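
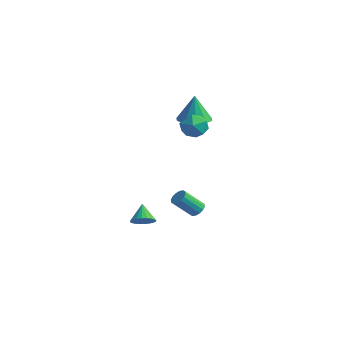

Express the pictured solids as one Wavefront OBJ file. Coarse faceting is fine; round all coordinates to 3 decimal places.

v 1.225 3.864 -4.483
v 1.748 3.571 -4.49
v 1.179 2.522 -3.265
v 0.655 2.816 -3.257
v 1.785 3.796 -4.28
v 1.216 2.748 -3.055
v 1.673 4.04 -4.124
v 1.103 2.992 -2.899
v 1.44 4.236 -4.064
v 0.87 3.188 -2.839
v 1.149 4.333 -4.116
v 0.58 3.285 -2.891
v 0.879 4.304 -4.267
v 0.31 3.256 -3.041
v 0.701 4.158 -4.475
v 0.132 3.109 -3.25
v 0.664 3.932 -4.685
v 0.095 2.884 -3.46
v 0.777 3.688 -4.841
v 0.207 2.64 -3.616
v 1.01 3.492 -4.901
v 0.44 2.444 -3.676
v 1.3 3.395 -4.849
v 0.731 2.347 -3.624
v 1.57 3.424 -4.699
v 1.001 2.376 -3.473
v 2.391 3.067 3.962
v 2.968 3.067 3.173
v 2.152 1.513 3.787
v 2.729 1.513 2.998
v 3.113 1.662 3.885
v 3.261 2.622 3.993
v 1.859 1.958 2.967
v 2.007 2.918 3.075
v 2.64 2.381 2.558
v 3.415 2.199 3.125
v 1.705 2.381 3.835
v 2.48 2.199 4.402
v 1.495 -0.75 -3.712
v 2.009 -0.178 -3.677
v 0.785 -0.17 -2.748
v 1.802 -0.068 -3.895
v 1.543 -0.077 -4.082
v 1.274 -0.202 -4.205
v 1.045 -0.421 -4.242
v 0.893 -0.698 -4.188
v 0.845 -0.983 -4.051
v 0.91 -1.229 -3.856
v 1.076 -1.391 -3.635
v 1.314 -1.443 -3.428
v 1.584 -1.374 -3.27
v 1.839 -1.198 -3.188
v 2.034 -0.945 -3.197
v 2.136 -0.657 -3.295
v 2.127 -0.386 -3.464
v 0.968 3.824 3.031
v 1.794 3.123 3.148
v 0.832 3.976 4.889
v 2.051 3.744 3.116
v 1.895 4.396 3.051
v 1.385 4.83 2.979
v 0.715 4.879 2.926
v 0.142 4.525 2.913
v -0.116 3.904 2.945
v 0.04 3.252 3.01
v 0.551 2.818 3.082
v 1.221 2.769 3.135
f 2 1 5
f 2 5 3
f 3 5 6
f 3 6 4
f 5 1 7
f 5 7 6
f 6 7 8
f 6 8 4
f 7 1 9
f 7 9 8
f 8 9 10
f 8 10 4
f 9 1 11
f 9 11 10
f 10 11 12
f 10 12 4
f 11 1 13
f 11 13 12
f 12 13 14
f 12 14 4
f 13 1 15
f 13 15 14
f 14 15 16
f 14 16 4
f 15 1 17
f 15 17 16
f 16 17 18
f 16 18 4
f 17 1 19
f 17 19 18
f 18 19 20
f 18 20 4
f 19 1 21
f 19 21 20
f 20 21 22
f 20 22 4
f 21 1 23
f 21 23 22
f 22 23 24
f 22 24 4
f 23 1 25
f 23 25 24
f 24 25 26
f 24 26 4
f 25 1 2
f 25 2 26
f 26 2 3
f 26 3 4
f 27 38 32
f 27 32 28
f 27 28 34
f 27 34 37
f 27 37 38
f 28 32 36
f 32 38 31
f 38 37 29
f 37 34 33
f 34 28 35
f 30 36 31
f 30 31 29
f 30 29 33
f 30 33 35
f 30 35 36
f 31 36 32
f 29 31 38
f 33 29 37
f 35 33 34
f 36 35 28
f 40 39 42
f 40 42 41
f 42 39 43
f 42 43 41
f 43 39 44
f 43 44 41
f 44 39 45
f 44 45 41
f 45 39 46
f 45 46 41
f 46 39 47
f 46 47 41
f 47 39 48
f 47 48 41
f 48 39 49
f 48 49 41
f 49 39 50
f 49 50 41
f 50 39 51
f 50 51 41
f 51 39 52
f 51 52 41
f 52 39 53
f 52 53 41
f 53 39 54
f 53 54 41
f 54 39 55
f 54 55 41
f 55 39 40
f 55 40 41
f 57 56 59
f 57 59 58
f 59 56 60
f 59 60 58
f 60 56 61
f 60 61 58
f 61 56 62
f 61 62 58
f 62 56 63
f 62 63 58
f 63 56 64
f 63 64 58
f 64 56 65
f 64 65 58
f 65 56 66
f 65 66 58
f 66 56 67
f 66 67 58
f 67 56 57
f 67 57 58



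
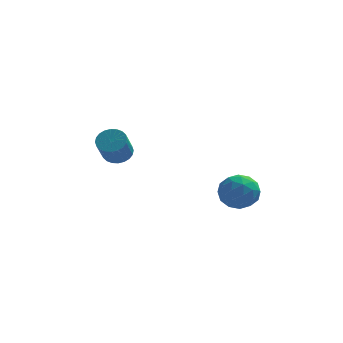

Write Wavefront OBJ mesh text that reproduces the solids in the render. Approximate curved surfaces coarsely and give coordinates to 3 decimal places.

v -2.753 3.862 1.06
v -2.109 3.374 0.795
v -2.364 2.31 2.135
v -3.007 2.798 2.4
v -1.951 3.587 0.994
v -2.206 2.523 2.334
v -1.915 3.842 1.203
v -2.17 2.778 2.543
v -2.007 4.1 1.39
v -2.261 3.036 2.731
v -2.212 4.321 1.527
v -2.466 3.258 2.868
v -2.499 4.473 1.593
v -2.754 3.41 2.933
v -2.825 4.532 1.577
v -3.08 3.469 2.918
v -3.14 4.489 1.483
v -3.395 3.425 2.824
v -3.396 4.35 1.325
v -3.651 3.286 2.665
v -3.554 4.137 1.126
v -3.809 3.073 2.466
v -3.59 3.882 0.917
v -3.845 2.818 2.257
v -3.499 3.624 0.729
v -3.753 2.56 2.07
v -3.294 3.402 0.592
v -3.548 2.339 1.933
v -3.006 3.25 0.527
v -3.261 2.187 1.867
v -2.68 3.191 0.542
v -2.935 2.128 1.883
v -2.365 3.235 0.636
v -2.62 2.171 1.977
v 3.051 -1.024 1.643
v 4.115 -1.33 1.894
v 3.125 -2.03 0.106
v 4.189 -2.336 0.357
v 3.324 -2.719 0.987
v 3.279 -2.097 1.936
v 3.961 -1.263 0.064
v 3.916 -0.641 1.013
v 4.678 -1.478 0.918
v 4.284 -2.378 1.488
v 2.956 -0.982 0.512
v 2.562 -1.882 1.082
v 3.577 -1.089 1.903
v 3.663 -2.271 0.097
v 3.155 -2.496 0.467
v 3.781 -2.676 0.614
v 3.085 -1.54 1.928
v 3.711 -1.72 2.075
v 3.246 -2.536 1.542
v 3.529 -1.64 -0.075
v 4.155 -1.82 0.072
v 3.459 -0.684 1.386
v 4.085 -0.864 1.533
v 3.994 -0.824 0.458
v 4.533 -1.356 1.477
v 4.576 -1.946 0.574
v 4.442 -1.316 0.402
v 4.415 -0.951 0.96
v 4.302 -1.884 1.812
v 4.345 -2.475 0.909
v 3.837 -2.701 1.279
v 3.81 -2.335 1.837
v 4.632 -1.971 1.239
v 2.895 -0.885 1.091
v 2.938 -1.476 0.188
v 3.43 -1.025 0.163
v 3.403 -0.659 0.721
v 2.664 -1.414 1.426
v 2.707 -2.004 0.523
v 2.825 -2.409 1.04
v 2.798 -2.044 1.598
v 2.608 -1.389 0.761
f 2 1 5
f 2 5 3
f 3 5 6
f 3 6 4
f 5 1 7
f 5 7 6
f 6 7 8
f 6 8 4
f 7 1 9
f 7 9 8
f 8 9 10
f 8 10 4
f 9 1 11
f 9 11 10
f 10 11 12
f 10 12 4
f 11 1 13
f 11 13 12
f 12 13 14
f 12 14 4
f 13 1 15
f 13 15 14
f 14 15 16
f 14 16 4
f 15 1 17
f 15 17 16
f 16 17 18
f 16 18 4
f 17 1 19
f 17 19 18
f 18 19 20
f 18 20 4
f 19 1 21
f 19 21 20
f 20 21 22
f 20 22 4
f 21 1 23
f 21 23 22
f 22 23 24
f 22 24 4
f 23 1 25
f 23 25 24
f 24 25 26
f 24 26 4
f 25 1 27
f 25 27 26
f 26 27 28
f 26 28 4
f 27 1 29
f 27 29 28
f 28 29 30
f 28 30 4
f 29 1 31
f 29 31 30
f 30 31 32
f 30 32 4
f 31 1 33
f 31 33 32
f 32 33 34
f 32 34 4
f 33 1 2
f 33 2 34
f 34 2 3
f 34 3 4
f 35 72 51
f 72 46 75
f 51 75 40
f 72 75 51
f 35 51 47
f 51 40 52
f 47 52 36
f 51 52 47
f 35 47 56
f 47 36 57
f 56 57 42
f 47 57 56
f 35 56 68
f 56 42 71
f 68 71 45
f 56 71 68
f 35 68 72
f 68 45 76
f 72 76 46
f 68 76 72
f 36 52 63
f 52 40 66
f 63 66 44
f 52 66 63
f 40 75 53
f 75 46 74
f 53 74 39
f 75 74 53
f 46 76 73
f 76 45 69
f 73 69 37
f 76 69 73
f 45 71 70
f 71 42 58
f 70 58 41
f 71 58 70
f 42 57 62
f 57 36 59
f 62 59 43
f 57 59 62
f 38 64 50
f 64 44 65
f 50 65 39
f 64 65 50
f 38 50 48
f 50 39 49
f 48 49 37
f 50 49 48
f 38 48 55
f 48 37 54
f 55 54 41
f 48 54 55
f 38 55 60
f 55 41 61
f 60 61 43
f 55 61 60
f 38 60 64
f 60 43 67
f 64 67 44
f 60 67 64
f 39 65 53
f 65 44 66
f 53 66 40
f 65 66 53
f 37 49 73
f 49 39 74
f 73 74 46
f 49 74 73
f 41 54 70
f 54 37 69
f 70 69 45
f 54 69 70
f 43 61 62
f 61 41 58
f 62 58 42
f 61 58 62
f 44 67 63
f 67 43 59
f 63 59 36
f 67 59 63



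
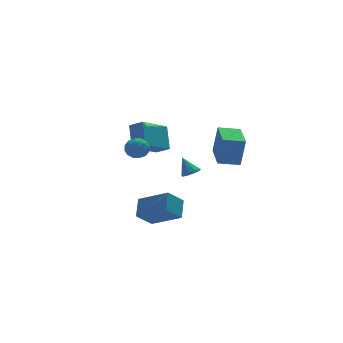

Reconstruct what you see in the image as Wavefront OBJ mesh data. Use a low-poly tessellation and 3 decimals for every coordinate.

v -0.688 -3.788 1.18
v -0.349 -4.064 1.514
v -0.932 -3.072 2.02
v -0.169 -3.821 1.36
v -0.187 -3.565 1.136
v -0.396 -3.395 0.93
v -0.717 -3.374 0.819
v -1.026 -3.512 0.846
v -1.206 -3.755 1.001
v -1.189 -4.011 1.224
v -0.979 -4.181 1.431
v -0.659 -4.202 1.542
v -1.629 3.024 0.292
v -1.414 4.083 1.564
v 0.064 3.784 -0.627
v 0.279 4.843 0.646
v -1.079 2.357 0.754
v -0.864 3.416 2.027
v 0.614 3.117 -0.164
v 0.829 4.176 1.108
v -2.18 1.838 0.908
v -1.626 1.741 1.384
v -2.254 0.659 0.756
v -1.7 0.562 1.232
v -2.353 0.803 1.471
v -2.308 1.531 1.565
v -1.572 0.869 0.575
v -1.527 1.597 0.669
v -1.251 1.143 1.177
v -1.733 1.102 1.732
v -2.147 1.298 0.408
v -2.629 1.257 0.963
v -1.896 1.893 1.159
v -1.984 0.507 0.981
v -2.368 0.648 1.121
v -2.042 0.592 1.401
v -2.297 1.769 1.266
v -1.972 1.713 1.545
v -2.399 1.161 1.597
v -1.908 0.687 0.595
v -1.583 0.631 0.874
v -1.838 1.808 0.739
v -1.512 1.752 1.019
v -1.481 1.239 0.543
v -1.35 1.485 1.318
v -1.394 0.792 1.228
v -1.319 0.972 0.842
v -1.292 1.4 0.897
v -1.634 1.46 1.643
v -1.678 0.767 1.554
v -2.062 0.909 1.695
v -2.035 1.337 1.75
v -1.413 1.109 1.522
v -2.202 1.633 0.586
v -2.246 0.94 0.497
v -1.845 1.063 0.39
v -1.818 1.491 0.445
v -2.486 1.608 0.912
v -2.53 0.915 0.822
v -2.588 1 1.243
v -2.561 1.428 1.298
v -2.467 1.291 0.618
v 0.782 -3.705 1.608
v 1.022 -3.805 3.309
v 1.267 -1.766 1.654
v 1.507 -1.866 3.354
v 1.953 -3.994 1.426
v 2.193 -4.094 3.126
v 2.438 -2.055 1.471
v 2.678 -2.155 3.172
v -1.756 -0.62 -3.891
v -2.737 -0.908 -3.009
v -1.312 0.306 -3.094
v -2.293 0.018 -2.212
v -0.547 -1.978 -2.988
v -1.528 -2.266 -2.106
v -0.103 -1.052 -2.191
v -1.084 -1.34 -1.309
f 2 1 4
f 2 4 3
f 4 1 5
f 4 5 3
f 5 1 6
f 5 6 3
f 6 1 7
f 6 7 3
f 7 1 8
f 7 8 3
f 8 1 9
f 8 9 3
f 9 1 10
f 9 10 3
f 10 1 11
f 10 11 3
f 11 1 12
f 11 12 3
f 12 1 2
f 12 2 3
f 14 16 13
f 17 14 13
f 13 16 15
f 15 17 13
f 14 20 16
f 18 14 17
f 18 20 14
f 16 20 15
f 19 17 15
f 15 20 19
f 19 18 17
f 20 18 19
f 21 58 37
f 58 32 61
f 37 61 26
f 58 61 37
f 21 37 33
f 37 26 38
f 33 38 22
f 37 38 33
f 21 33 42
f 33 22 43
f 42 43 28
f 33 43 42
f 21 42 54
f 42 28 57
f 54 57 31
f 42 57 54
f 21 54 58
f 54 31 62
f 58 62 32
f 54 62 58
f 22 38 49
f 38 26 52
f 49 52 30
f 38 52 49
f 26 61 39
f 61 32 60
f 39 60 25
f 61 60 39
f 32 62 59
f 62 31 55
f 59 55 23
f 62 55 59
f 31 57 56
f 57 28 44
f 56 44 27
f 57 44 56
f 28 43 48
f 43 22 45
f 48 45 29
f 43 45 48
f 24 50 36
f 50 30 51
f 36 51 25
f 50 51 36
f 24 36 34
f 36 25 35
f 34 35 23
f 36 35 34
f 24 34 41
f 34 23 40
f 41 40 27
f 34 40 41
f 24 41 46
f 41 27 47
f 46 47 29
f 41 47 46
f 24 46 50
f 46 29 53
f 50 53 30
f 46 53 50
f 25 51 39
f 51 30 52
f 39 52 26
f 51 52 39
f 23 35 59
f 35 25 60
f 59 60 32
f 35 60 59
f 27 40 56
f 40 23 55
f 56 55 31
f 40 55 56
f 29 47 48
f 47 27 44
f 48 44 28
f 47 44 48
f 30 53 49
f 53 29 45
f 49 45 22
f 53 45 49
f 64 66 63
f 67 64 63
f 63 66 65
f 65 67 63
f 64 70 66
f 68 64 67
f 68 70 64
f 66 70 65
f 69 67 65
f 65 70 69
f 69 68 67
f 70 68 69
f 72 74 71
f 75 72 71
f 71 74 73
f 73 75 71
f 72 78 74
f 76 72 75
f 76 78 72
f 74 78 73
f 77 75 73
f 73 78 77
f 77 76 75
f 78 76 77



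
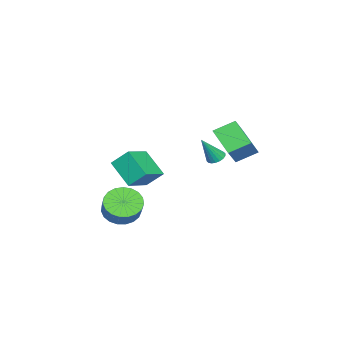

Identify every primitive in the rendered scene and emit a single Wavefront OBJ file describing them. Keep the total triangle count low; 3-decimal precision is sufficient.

v 2.797 -1.683 -2.668
v 3.367 -2.577 -2.697
v 4.273 -2.03 -1.72
v 3.703 -1.137 -1.692
v 3.56 -2.335 -3.011
v 4.466 -1.788 -2.034
v 3.621 -1.98 -3.266
v 4.527 -1.434 -2.289
v 3.539 -1.575 -3.417
v 4.445 -1.028 -2.441
v 3.329 -1.188 -3.439
v 4.235 -0.641 -2.463
v 3.027 -0.886 -3.328
v 3.933 -0.34 -2.351
v 2.686 -0.723 -3.103
v 3.592 -0.176 -2.126
v 2.363 -0.725 -2.802
v 3.269 -0.179 -1.825
v 2.116 -0.894 -2.479
v 3.022 -0.347 -1.502
v 1.986 -1.198 -2.188
v 2.892 -0.652 -1.211
v 1.997 -1.587 -1.98
v 2.903 -1.04 -1.003
v 2.146 -1.992 -1.891
v 3.052 -1.446 -0.915
v 2.407 -2.344 -1.937
v 3.313 -1.797 -0.96
v 2.736 -2.582 -2.109
v 3.642 -2.035 -1.132
v 3.076 -2.664 -2.378
v 3.981 -2.117 -1.401
v -2.006 1.923 1.233
v -0.852 1.943 2.298
v -2.629 2.965 1.89
v -1.475 2.984 2.954
v -1.025 3.196 0.146
v 0.129 3.215 1.21
v -1.648 4.237 0.802
v -0.494 4.257 1.867
v -2.021 -3.426 -1.213
v -2.143 -2.451 -0.273
v -1.405 -2.118 -2.491
v -1.527 -1.142 -1.551
v -0.313 -3.718 -0.689
v -0.435 -2.742 0.251
v 0.303 -2.409 -1.967
v 0.181 -1.434 -1.027
v -3.798 0.985 -0.789
v -3.295 0.928 -1.071
v -3.022 0.415 0.709
v -3.285 1.17 -0.984
v -3.376 1.376 -0.858
v -3.551 1.505 -0.719
v -3.775 1.53 -0.593
v -4.004 1.448 -0.506
v -4.191 1.273 -0.475
v -4.301 1.042 -0.506
v -4.312 0.799 -0.593
v -4.22 0.593 -0.719
v -4.045 0.465 -0.858
v -3.821 0.439 -0.984
v -3.593 0.522 -1.071
v -3.405 0.696 -1.102
f 2 1 5
f 2 5 3
f 3 5 6
f 3 6 4
f 5 1 7
f 5 7 6
f 6 7 8
f 6 8 4
f 7 1 9
f 7 9 8
f 8 9 10
f 8 10 4
f 9 1 11
f 9 11 10
f 10 11 12
f 10 12 4
f 11 1 13
f 11 13 12
f 12 13 14
f 12 14 4
f 13 1 15
f 13 15 14
f 14 15 16
f 14 16 4
f 15 1 17
f 15 17 16
f 16 17 18
f 16 18 4
f 17 1 19
f 17 19 18
f 18 19 20
f 18 20 4
f 19 1 21
f 19 21 20
f 20 21 22
f 20 22 4
f 21 1 23
f 21 23 22
f 22 23 24
f 22 24 4
f 23 1 25
f 23 25 24
f 24 25 26
f 24 26 4
f 25 1 27
f 25 27 26
f 26 27 28
f 26 28 4
f 27 1 29
f 27 29 28
f 28 29 30
f 28 30 4
f 29 1 31
f 29 31 30
f 30 31 32
f 30 32 4
f 31 1 2
f 31 2 32
f 32 2 3
f 32 3 4
f 34 36 33
f 37 34 33
f 33 36 35
f 35 37 33
f 34 40 36
f 38 34 37
f 38 40 34
f 36 40 35
f 39 37 35
f 35 40 39
f 39 38 37
f 40 38 39
f 42 44 41
f 45 42 41
f 41 44 43
f 43 45 41
f 42 48 44
f 46 42 45
f 46 48 42
f 44 48 43
f 47 45 43
f 43 48 47
f 47 46 45
f 48 46 47
f 50 49 52
f 50 52 51
f 52 49 53
f 52 53 51
f 53 49 54
f 53 54 51
f 54 49 55
f 54 55 51
f 55 49 56
f 55 56 51
f 56 49 57
f 56 57 51
f 57 49 58
f 57 58 51
f 58 49 59
f 58 59 51
f 59 49 60
f 59 60 51
f 60 49 61
f 60 61 51
f 61 49 62
f 61 62 51
f 62 49 63
f 62 63 51
f 63 49 64
f 63 64 51
f 64 49 50
f 64 50 51



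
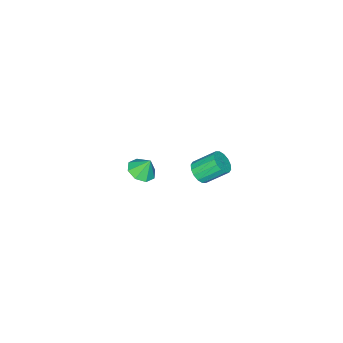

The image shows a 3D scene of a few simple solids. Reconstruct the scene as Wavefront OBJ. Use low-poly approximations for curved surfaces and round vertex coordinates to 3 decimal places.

v -3.042 0.759 -3.702
v -2.398 0.854 -3.351
v -3.094 1.855 -2.346
v -3.738 1.761 -2.698
v -2.403 1.124 -3.623
v -3.099 2.125 -2.618
v -2.579 1.296 -3.916
v -3.275 2.297 -2.912
v -2.88 1.324 -4.152
v -3.575 2.325 -3.148
v -3.224 1.201 -4.268
v -3.919 2.202 -3.263
v -3.519 0.96 -4.232
v -4.214 1.961 -3.227
v -3.686 0.665 -4.054
v -4.382 1.666 -3.049
v -3.681 0.395 -3.782
v -4.377 1.396 -2.777
v -3.505 0.223 -3.488
v -4.201 1.224 -2.484
v -3.205 0.195 -3.252
v -3.9 1.196 -2.248
v -2.861 0.318 -3.137
v -3.556 1.319 -2.132
v -2.566 0.559 -3.173
v -3.261 1.56 -2.168
v 3.456 1.977 2.901
v 4.091 1.631 3.195
v 3.264 2.403 3.819
v 4.209 2.171 2.969
v 3.886 2.597 2.703
v 3.311 2.66 2.554
v 2.822 2.323 2.607
v 2.704 1.783 2.833
v 3.027 1.357 3.099
v 3.601 1.294 3.248
f 2 1 5
f 2 5 3
f 3 5 6
f 3 6 4
f 5 1 7
f 5 7 6
f 6 7 8
f 6 8 4
f 7 1 9
f 7 9 8
f 8 9 10
f 8 10 4
f 9 1 11
f 9 11 10
f 10 11 12
f 10 12 4
f 11 1 13
f 11 13 12
f 12 13 14
f 12 14 4
f 13 1 15
f 13 15 14
f 14 15 16
f 14 16 4
f 15 1 17
f 15 17 16
f 16 17 18
f 16 18 4
f 17 1 19
f 17 19 18
f 18 19 20
f 18 20 4
f 19 1 21
f 19 21 20
f 20 21 22
f 20 22 4
f 21 1 23
f 21 23 22
f 22 23 24
f 22 24 4
f 23 1 25
f 23 25 24
f 24 25 26
f 24 26 4
f 25 1 2
f 25 2 26
f 26 2 3
f 26 3 4
f 28 27 30
f 28 30 29
f 30 27 31
f 30 31 29
f 31 27 32
f 31 32 29
f 32 27 33
f 32 33 29
f 33 27 34
f 33 34 29
f 34 27 35
f 34 35 29
f 35 27 36
f 35 36 29
f 36 27 28
f 36 28 29



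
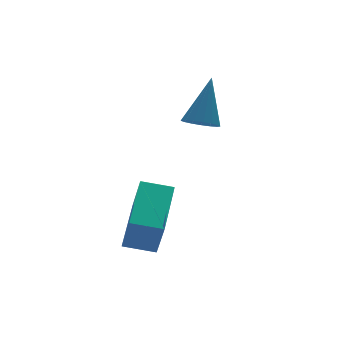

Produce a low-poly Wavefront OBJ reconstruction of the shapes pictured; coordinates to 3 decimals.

v 2.538 -1.062 1.501
v 3.027 -0.816 1.187
v 3.262 -0.438 3.119
v 2.824 -0.593 1.192
v 2.556 -0.477 1.267
v 2.284 -0.495 1.396
v 2.07 -0.643 1.548
v 1.963 -0.887 1.69
v 1.988 -1.171 1.788
v 2.139 -1.43 1.821
v 2.382 -1.605 1.78
v 2.66 -1.655 1.675
v 2.91 -1.57 1.53
v 3.075 -1.368 1.378
v 3.117 -1.096 1.255
v -0.619 -4.354 -1.902
v -0.647 -4.928 -0.68
v -1.495 -3.839 -1.68
v -1.523 -4.413 -0.459
v 0.523 -2.747 -1.121
v 0.495 -3.321 0.1
v -0.353 -2.232 -0.9
v -0.381 -2.806 0.322
f 2 1 4
f 2 4 3
f 4 1 5
f 4 5 3
f 5 1 6
f 5 6 3
f 6 1 7
f 6 7 3
f 7 1 8
f 7 8 3
f 8 1 9
f 8 9 3
f 9 1 10
f 9 10 3
f 10 1 11
f 10 11 3
f 11 1 12
f 11 12 3
f 12 1 13
f 12 13 3
f 13 1 14
f 13 14 3
f 14 1 15
f 14 15 3
f 15 1 2
f 15 2 3
f 17 19 16
f 20 17 16
f 16 19 18
f 18 20 16
f 17 23 19
f 21 17 20
f 21 23 17
f 19 23 18
f 22 20 18
f 18 23 22
f 22 21 20
f 23 21 22



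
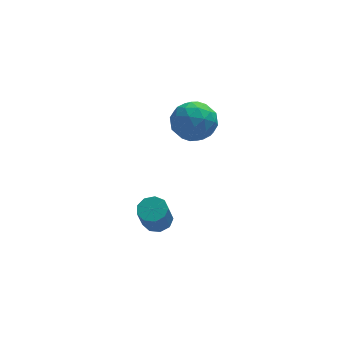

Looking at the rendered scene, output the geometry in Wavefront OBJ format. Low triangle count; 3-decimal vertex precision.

v -0.985 -2.257 -3.162
v -0.51 -2.022 -2.952
v -0.76 -2.467 -1.888
v -1.235 -2.703 -2.098
v -0.809 -1.773 -2.918
v -1.058 -2.219 -1.854
v -1.19 -1.751 -2.998
v -1.439 -2.197 -1.934
v -1.475 -1.966 -3.155
v -1.724 -2.411 -2.091
v -1.531 -2.317 -3.315
v -1.781 -2.762 -2.251
v -1.332 -2.64 -3.403
v -1.581 -3.085 -2.34
v -0.97 -2.784 -3.379
v -1.22 -3.23 -2.315
v -0.616 -2.682 -3.253
v -0.865 -3.127 -2.189
v -0.434 -2.381 -3.084
v -0.684 -2.826 -2.021
v -0.155 -1.063 1.82
v 0.674 -1.041 2.154
v 0.166 -2.279 1.106
v 0.995 -2.257 1.44
v 0.301 -2.427 1.977
v 0.103 -1.675 2.418
v 0.737 -1.645 0.842
v 0.539 -0.893 1.283
v 1.225 -1.4 1.549
v 0.955 -1.883 2.251
v -0.115 -1.437 1.009
v -0.385 -1.92 1.711
v 0.232 -0.945 2.049
v 0.608 -2.375 1.211
v 0.201 -2.475 1.526
v 0.688 -2.461 1.723
v -0.104 -1.318 2.205
v 0.383 -1.305 2.401
v 0.163 -2.119 2.298
v 0.457 -2.015 0.859
v 0.944 -2.002 1.055
v 0.152 -0.859 1.537
v 0.639 -0.845 1.734
v 0.677 -1.201 0.962
v 1.043 -1.143 1.89
v 1.231 -1.858 1.471
v 1.08 -1.499 1.119
v 0.963 -1.057 1.378
v 0.884 -1.427 2.303
v 1.072 -2.142 1.884
v 0.665 -2.242 2.199
v 0.548 -1.8 2.459
v 1.208 -1.639 1.948
v -0.232 -1.178 1.376
v -0.044 -1.893 0.957
v 0.292 -1.52 0.801
v 0.175 -1.078 1.061
v -0.391 -1.462 1.789
v -0.203 -2.177 1.37
v -0.123 -2.263 1.882
v -0.24 -1.821 2.141
v -0.368 -1.681 1.312
f 2 1 5
f 2 5 3
f 3 5 6
f 3 6 4
f 5 1 7
f 5 7 6
f 6 7 8
f 6 8 4
f 7 1 9
f 7 9 8
f 8 9 10
f 8 10 4
f 9 1 11
f 9 11 10
f 10 11 12
f 10 12 4
f 11 1 13
f 11 13 12
f 12 13 14
f 12 14 4
f 13 1 15
f 13 15 14
f 14 15 16
f 14 16 4
f 15 1 17
f 15 17 16
f 16 17 18
f 16 18 4
f 17 1 19
f 17 19 18
f 18 19 20
f 18 20 4
f 19 1 2
f 19 2 20
f 20 2 3
f 20 3 4
f 21 58 37
f 58 32 61
f 37 61 26
f 58 61 37
f 21 37 33
f 37 26 38
f 33 38 22
f 37 38 33
f 21 33 42
f 33 22 43
f 42 43 28
f 33 43 42
f 21 42 54
f 42 28 57
f 54 57 31
f 42 57 54
f 21 54 58
f 54 31 62
f 58 62 32
f 54 62 58
f 22 38 49
f 38 26 52
f 49 52 30
f 38 52 49
f 26 61 39
f 61 32 60
f 39 60 25
f 61 60 39
f 32 62 59
f 62 31 55
f 59 55 23
f 62 55 59
f 31 57 56
f 57 28 44
f 56 44 27
f 57 44 56
f 28 43 48
f 43 22 45
f 48 45 29
f 43 45 48
f 24 50 36
f 50 30 51
f 36 51 25
f 50 51 36
f 24 36 34
f 36 25 35
f 34 35 23
f 36 35 34
f 24 34 41
f 34 23 40
f 41 40 27
f 34 40 41
f 24 41 46
f 41 27 47
f 46 47 29
f 41 47 46
f 24 46 50
f 46 29 53
f 50 53 30
f 46 53 50
f 25 51 39
f 51 30 52
f 39 52 26
f 51 52 39
f 23 35 59
f 35 25 60
f 59 60 32
f 35 60 59
f 27 40 56
f 40 23 55
f 56 55 31
f 40 55 56
f 29 47 48
f 47 27 44
f 48 44 28
f 47 44 48
f 30 53 49
f 53 29 45
f 49 45 22
f 53 45 49



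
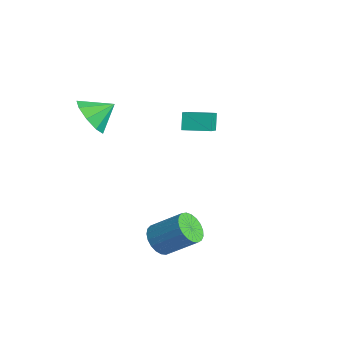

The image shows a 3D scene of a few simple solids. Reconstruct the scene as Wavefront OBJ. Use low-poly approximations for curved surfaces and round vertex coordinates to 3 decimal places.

v -3.7 1.356 -0.567
v -4.121 1.63 0.192
v -2.944 2.363 -0.511
v -3.365 2.637 0.248
v -2.655 0.523 0.312
v -3.076 0.797 1.071
v -1.899 1.53 0.368
v -2.32 1.804 1.127
v 0.644 -2.334 -3.362
v 1.247 -2.821 -3.448
v 2.16 -1.873 -2.403
v 1.556 -1.386 -2.318
v 1.298 -2.607 -3.687
v 2.211 -1.66 -2.642
v 1.236 -2.346 -3.869
v 2.149 -1.399 -2.825
v 1.072 -2.083 -3.964
v 1.985 -1.136 -2.919
v 0.833 -1.864 -3.955
v 1.746 -0.916 -2.91
v 0.562 -1.725 -3.843
v 1.475 -0.778 -2.799
v 0.305 -1.692 -3.649
v 1.218 -0.744 -2.604
v 0.106 -1.77 -3.404
v 1.019 -0.822 -2.36
v 0 -1.945 -3.153
v 0.913 -0.998 -2.108
v 0.006 -2.188 -2.937
v 0.919 -1.24 -1.893
v 0.122 -2.455 -2.796
v 1.034 -1.508 -1.751
v 0.327 -2.702 -2.752
v 1.24 -1.755 -1.707
v 0.588 -2.885 -2.813
v 1.501 -1.938 -1.769
v 0.858 -2.973 -2.97
v 1.771 -2.025 -1.926
v 1.091 -2.95 -3.194
v 2.004 -2.003 -2.15
v -3.254 -3.383 2.084
v -2.547 -3.906 2.56
v -2.966 -2.417 2.716
v -2.285 -3.616 1.999
v -2.476 -3.217 1.477
v -3.031 -2.896 1.239
v -3.69 -2.803 1.396
v -4.145 -2.981 1.875
v -4.183 -3.347 2.451
v -3.786 -3.73 2.856
v -3.14 -3.951 2.899
f 2 4 1
f 5 2 1
f 1 4 3
f 3 5 1
f 2 8 4
f 6 2 5
f 6 8 2
f 4 8 3
f 7 5 3
f 3 8 7
f 7 6 5
f 8 6 7
f 10 9 13
f 10 13 11
f 11 13 14
f 11 14 12
f 13 9 15
f 13 15 14
f 14 15 16
f 14 16 12
f 15 9 17
f 15 17 16
f 16 17 18
f 16 18 12
f 17 9 19
f 17 19 18
f 18 19 20
f 18 20 12
f 19 9 21
f 19 21 20
f 20 21 22
f 20 22 12
f 21 9 23
f 21 23 22
f 22 23 24
f 22 24 12
f 23 9 25
f 23 25 24
f 24 25 26
f 24 26 12
f 25 9 27
f 25 27 26
f 26 27 28
f 26 28 12
f 27 9 29
f 27 29 28
f 28 29 30
f 28 30 12
f 29 9 31
f 29 31 30
f 30 31 32
f 30 32 12
f 31 9 33
f 31 33 32
f 32 33 34
f 32 34 12
f 33 9 35
f 33 35 34
f 34 35 36
f 34 36 12
f 35 9 37
f 35 37 36
f 36 37 38
f 36 38 12
f 37 9 39
f 37 39 38
f 38 39 40
f 38 40 12
f 39 9 10
f 39 10 40
f 40 10 11
f 40 11 12
f 42 41 44
f 42 44 43
f 44 41 45
f 44 45 43
f 45 41 46
f 45 46 43
f 46 41 47
f 46 47 43
f 47 41 48
f 47 48 43
f 48 41 49
f 48 49 43
f 49 41 50
f 49 50 43
f 50 41 51
f 50 51 43
f 51 41 42
f 51 42 43



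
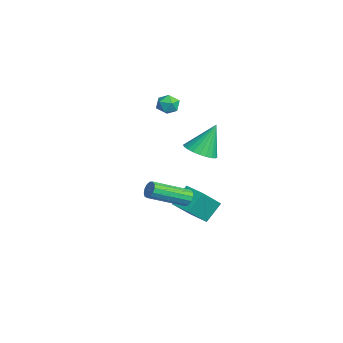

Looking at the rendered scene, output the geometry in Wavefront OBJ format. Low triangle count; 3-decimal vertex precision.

v -3.749 -0.175 2.919
v -3.235 -0.653 2.975
v -4.385 -0.927 2.345
v -3.871 -1.405 2.401
v -4.231 -1.206 2.973
v -3.838 -0.741 3.328
v -3.782 -0.839 1.992
v -3.389 -0.374 2.347
v -3.255 -1.063 2.402
v -3.533 -1.29 3.009
v -4.087 -0.29 2.311
v -4.365 -0.517 2.918
v 1.18 -1.44 -2.034
v 0.696 -0.61 -1.044
v 0.291 -0.349 -3.383
v -0.194 0.481 -2.393
v 2.154 -0.761 -2.127
v 1.669 0.069 -1.137
v 1.264 0.33 -3.476
v 0.78 1.16 -2.486
v 3.343 -1.032 -0.421
v 3.624 -1.187 -0.83
v 3.918 -3.142 0.111
v 3.637 -2.988 0.521
v 3.813 -1.067 -0.641
v 4.107 -3.023 0.301
v 3.852 -0.937 -0.381
v 4.147 -2.892 0.56
v 3.73 -0.836 -0.135
v 4.025 -2.792 0.807
v 3.485 -0.798 0.021
v 3.78 -2.753 0.963
v 3.195 -0.834 0.037
v 3.489 -2.79 0.978
v 2.951 -0.934 -0.093
v 3.246 -2.889 0.848
v 2.832 -1.064 -0.327
v 3.127 -3.019 0.615
v 2.875 -1.184 -0.59
v 3.17 -3.14 0.351
v 3.067 -1.257 -0.8
v 3.361 -3.212 0.141
v 3.346 -1.258 -0.889
v 3.64 -3.213 0.052
v -0.602 0.331 0.707
v 0.008 1.022 0.439
v -0.838 1.209 2.433
v -0.318 1.164 0.323
v -0.688 1.179 0.265
v -1.045 1.065 0.274
v -1.334 0.839 0.349
v -1.512 0.536 0.479
v -1.551 0.202 0.644
v -1.446 -0.113 0.818
v -1.213 -0.36 0.975
v -0.886 -0.501 1.092
v -0.517 -0.516 1.15
v -0.16 -0.402 1.141
v 0.129 -0.177 1.065
v 0.307 0.126 0.936
v 0.347 0.461 0.771
v 0.242 0.775 0.597
f 1 12 6
f 1 6 2
f 1 2 8
f 1 8 11
f 1 11 12
f 2 6 10
f 6 12 5
f 12 11 3
f 11 8 7
f 8 2 9
f 4 10 5
f 4 5 3
f 4 3 7
f 4 7 9
f 4 9 10
f 5 10 6
f 3 5 12
f 7 3 11
f 9 7 8
f 10 9 2
f 14 16 13
f 17 14 13
f 13 16 15
f 15 17 13
f 14 20 16
f 18 14 17
f 18 20 14
f 16 20 15
f 19 17 15
f 15 20 19
f 19 18 17
f 20 18 19
f 22 21 25
f 22 25 23
f 23 25 26
f 23 26 24
f 25 21 27
f 25 27 26
f 26 27 28
f 26 28 24
f 27 21 29
f 27 29 28
f 28 29 30
f 28 30 24
f 29 21 31
f 29 31 30
f 30 31 32
f 30 32 24
f 31 21 33
f 31 33 32
f 32 33 34
f 32 34 24
f 33 21 35
f 33 35 34
f 34 35 36
f 34 36 24
f 35 21 37
f 35 37 36
f 36 37 38
f 36 38 24
f 37 21 39
f 37 39 38
f 38 39 40
f 38 40 24
f 39 21 41
f 39 41 40
f 40 41 42
f 40 42 24
f 41 21 43
f 41 43 42
f 42 43 44
f 42 44 24
f 43 21 22
f 43 22 44
f 44 22 23
f 44 23 24
f 46 45 48
f 46 48 47
f 48 45 49
f 48 49 47
f 49 45 50
f 49 50 47
f 50 45 51
f 50 51 47
f 51 45 52
f 51 52 47
f 52 45 53
f 52 53 47
f 53 45 54
f 53 54 47
f 54 45 55
f 54 55 47
f 55 45 56
f 55 56 47
f 56 45 57
f 56 57 47
f 57 45 58
f 57 58 47
f 58 45 59
f 58 59 47
f 59 45 60
f 59 60 47
f 60 45 61
f 60 61 47
f 61 45 62
f 61 62 47
f 62 45 46
f 62 46 47



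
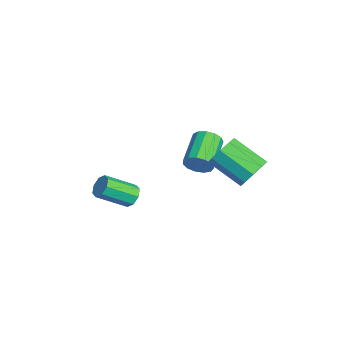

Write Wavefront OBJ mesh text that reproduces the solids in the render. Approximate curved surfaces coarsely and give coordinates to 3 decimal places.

v 3.479 4.558 2.536
v 3.907 4.854 3.366
v 2.789 3.418 4.454
v 2.361 3.122 3.624
v 3.348 5.207 3.258
v 2.23 3.772 4.346
v 2.85 5.257 2.812
v 1.732 3.821 3.9
v 2.646 4.979 2.237
v 1.528 3.544 3.325
v 2.832 4.505 1.801
v 1.715 3.069 2.889
v 3.321 4.055 1.71
v 2.203 2.619 2.798
v 3.883 3.84 2.005
v 2.766 2.405 3.093
v 4.257 3.962 2.548
v 3.139 2.526 3.636
v 4.266 4.362 3.086
v 3.148 2.926 4.174
v 0.578 -1.102 -0.727
v 1.002 -1.378 -1.211
v 1.166 -2.974 -0.157
v 0.742 -2.698 0.327
v 1.27 -1.103 -0.837
v 1.433 -2.7 0.218
v 1.132 -0.828 -0.398
v 1.296 -2.424 0.656
v 0.67 -0.713 -0.152
v 0.834 -2.309 0.902
v 0.154 -0.826 -0.243
v 0.318 -2.422 0.811
v -0.113 -1.1 -0.618
v 0.05 -2.697 0.437
v 0.024 -1.376 -1.056
v 0.188 -2.972 -0.002
v 0.486 -1.491 -1.302
v 0.65 -3.087 -0.248
v -0.136 2.368 0.762
v 0.266 2.669 1.41
v -1.462 3.433 2.127
v -1.864 3.132 1.478
v 0.277 2.999 1.086
v -1.451 3.762 1.802
v 0.156 3.128 0.659
v -1.571 3.891 1.375
v -0.057 3.016 0.265
v -1.784 3.779 0.981
v -0.295 2.698 0.028
v -2.023 3.461 0.744
v -0.483 2.276 0.024
v -2.21 3.039 0.741
v -0.561 1.883 0.255
v -2.288 2.646 0.971
v -0.504 1.645 0.646
v -2.231 2.408 1.363
v -0.33 1.636 1.075
v -2.058 2.399 1.791
v -0.095 1.859 1.403
v -1.823 2.623 2.12
v 0.127 2.245 1.529
v -1.601 3.008 2.245
f 2 1 5
f 2 5 3
f 3 5 6
f 3 6 4
f 5 1 7
f 5 7 6
f 6 7 8
f 6 8 4
f 7 1 9
f 7 9 8
f 8 9 10
f 8 10 4
f 9 1 11
f 9 11 10
f 10 11 12
f 10 12 4
f 11 1 13
f 11 13 12
f 12 13 14
f 12 14 4
f 13 1 15
f 13 15 14
f 14 15 16
f 14 16 4
f 15 1 17
f 15 17 16
f 16 17 18
f 16 18 4
f 17 1 19
f 17 19 18
f 18 19 20
f 18 20 4
f 19 1 2
f 19 2 20
f 20 2 3
f 20 3 4
f 22 21 25
f 22 25 23
f 23 25 26
f 23 26 24
f 25 21 27
f 25 27 26
f 26 27 28
f 26 28 24
f 27 21 29
f 27 29 28
f 28 29 30
f 28 30 24
f 29 21 31
f 29 31 30
f 30 31 32
f 30 32 24
f 31 21 33
f 31 33 32
f 32 33 34
f 32 34 24
f 33 21 35
f 33 35 34
f 34 35 36
f 34 36 24
f 35 21 37
f 35 37 36
f 36 37 38
f 36 38 24
f 37 21 22
f 37 22 38
f 38 22 23
f 38 23 24
f 40 39 43
f 40 43 41
f 41 43 44
f 41 44 42
f 43 39 45
f 43 45 44
f 44 45 46
f 44 46 42
f 45 39 47
f 45 47 46
f 46 47 48
f 46 48 42
f 47 39 49
f 47 49 48
f 48 49 50
f 48 50 42
f 49 39 51
f 49 51 50
f 50 51 52
f 50 52 42
f 51 39 53
f 51 53 52
f 52 53 54
f 52 54 42
f 53 39 55
f 53 55 54
f 54 55 56
f 54 56 42
f 55 39 57
f 55 57 56
f 56 57 58
f 56 58 42
f 57 39 59
f 57 59 58
f 58 59 60
f 58 60 42
f 59 39 61
f 59 61 60
f 60 61 62
f 60 62 42
f 61 39 40
f 61 40 62
f 62 40 41
f 62 41 42



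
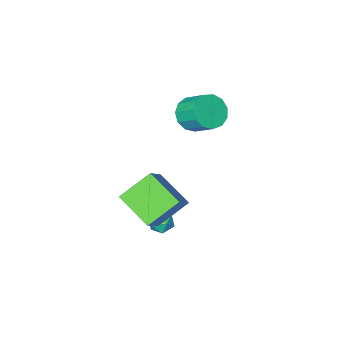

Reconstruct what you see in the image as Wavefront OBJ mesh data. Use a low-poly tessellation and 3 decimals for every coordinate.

v 0.538 3.07 -2.646
v 1.082 3.558 -2.737
v 1.038 2.362 -3.463
v 1.582 2.85 -3.554
v 1.528 2.47 -2.925
v 1.22 2.908 -2.42
v 0.9 3.012 -3.78
v 0.592 3.45 -3.275
v 1.306 3.522 -3.437
v 1.694 3.187 -2.909
v 0.426 2.733 -3.291
v 0.814 2.398 -2.763
v 0.445 1.833 -0.5
v 1.592 2.866 0.939
v -0.065 3.735 -1.458
v 1.081 4.768 -0.019
v 2.099 1.672 -1.701
v 3.245 2.705 -0.262
v 1.588 3.574 -2.659
v 2.735 4.607 -1.22
v -3.8 -2.268 -0.576
v -2.746 -1.991 -0.592
v -3.066 -0.715 0.42
v -4.12 -0.992 0.436
v -3.011 -1.689 -1.057
v -3.331 -0.413 -0.045
v -3.527 -1.571 -1.369
v -3.847 -0.295 -0.356
v -4.13 -1.675 -1.429
v -4.45 -0.398 -0.417
v -4.628 -1.966 -1.218
v -4.947 -0.69 -0.206
v -4.863 -2.354 -0.804
v -5.182 -1.077 0.208
v -4.76 -2.714 -0.317
v -5.08 -1.438 0.695
v -4.353 -2.933 0.087
v -4.673 -1.657 1.1
v -3.771 -2.941 0.281
v -4.09 -1.664 1.293
v -3.197 -2.735 0.203
v -3.517 -1.459 1.215
v -2.815 -2.381 -0.123
v -3.135 -1.105 0.889
f 1 12 6
f 1 6 2
f 1 2 8
f 1 8 11
f 1 11 12
f 2 6 10
f 6 12 5
f 12 11 3
f 11 8 7
f 8 2 9
f 4 10 5
f 4 5 3
f 4 3 7
f 4 7 9
f 4 9 10
f 5 10 6
f 3 5 12
f 7 3 11
f 9 7 8
f 10 9 2
f 14 16 13
f 17 14 13
f 13 16 15
f 15 17 13
f 14 20 16
f 18 14 17
f 18 20 14
f 16 20 15
f 19 17 15
f 15 20 19
f 19 18 17
f 20 18 19
f 22 21 25
f 22 25 23
f 23 25 26
f 23 26 24
f 25 21 27
f 25 27 26
f 26 27 28
f 26 28 24
f 27 21 29
f 27 29 28
f 28 29 30
f 28 30 24
f 29 21 31
f 29 31 30
f 30 31 32
f 30 32 24
f 31 21 33
f 31 33 32
f 32 33 34
f 32 34 24
f 33 21 35
f 33 35 34
f 34 35 36
f 34 36 24
f 35 21 37
f 35 37 36
f 36 37 38
f 36 38 24
f 37 21 39
f 37 39 38
f 38 39 40
f 38 40 24
f 39 21 41
f 39 41 40
f 40 41 42
f 40 42 24
f 41 21 43
f 41 43 42
f 42 43 44
f 42 44 24
f 43 21 22
f 43 22 44
f 44 22 23
f 44 23 24



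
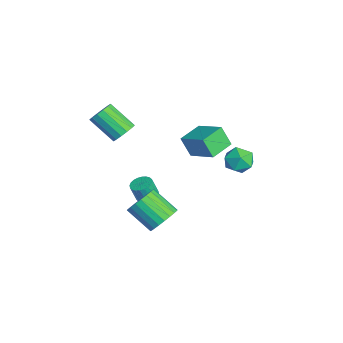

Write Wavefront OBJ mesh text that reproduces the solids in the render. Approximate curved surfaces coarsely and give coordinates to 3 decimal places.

v -1.504 1.15 1.156
v -1.859 0.664 2.342
v -0.123 2.102 1.96
v -0.478 1.616 3.146
v -0.582 -0.016 0.954
v -0.937 -0.502 2.14
v 0.799 0.936 1.758
v 0.444 0.45 2.944
v -1.93 -3.398 2.224
v -1.627 -3.01 2.842
v -2.587 -4.153 4.033
v -2.89 -4.542 3.416
v -1.973 -2.812 2.752
v -2.933 -3.955 3.943
v -2.308 -2.772 2.521
v -3.268 -3.915 3.712
v -2.542 -2.899 2.211
v -3.502 -4.042 3.402
v -2.611 -3.16 1.904
v -3.572 -4.303 3.095
v -2.498 -3.485 1.683
v -3.459 -4.628 2.874
v -2.233 -3.787 1.607
v -3.193 -4.93 2.798
v -1.887 -3.985 1.697
v -2.847 -5.128 2.888
v -1.552 -4.025 1.928
v -2.512 -5.168 3.119
v -1.318 -3.898 2.238
v -2.278 -5.041 3.429
v -1.248 -3.637 2.545
v -2.209 -4.78 3.736
v -1.361 -3.312 2.766
v -2.322 -4.455 3.957
v 4.471 -2.32 0.058
v 5.261 -2.71 0.413
v 4.279 -3.769 1.437
v 3.489 -3.38 1.082
v 5.198 -2.41 0.663
v 4.216 -3.47 1.686
v 5.009 -2.095 0.808
v 4.027 -3.155 1.831
v 4.727 -1.819 0.824
v 3.745 -2.878 1.847
v 4.401 -1.629 0.707
v 3.419 -2.689 1.73
v 4.087 -1.559 0.478
v 3.105 -2.619 1.501
v 3.839 -1.621 0.176
v 2.857 -2.68 1.199
v 3.7 -1.803 -0.146
v 2.719 -2.863 0.878
v 3.695 -2.075 -0.432
v 2.713 -3.135 0.591
v 3.824 -2.389 -0.634
v 2.842 -3.449 0.389
v 4.065 -2.692 -0.716
v 3.083 -3.751 0.307
v 4.376 -2.93 -0.664
v 3.394 -3.989 0.359
v 4.703 -3.062 -0.487
v 3.721 -4.122 0.536
v 4.99 -3.067 -0.216
v 4.008 -4.126 0.807
v 5.188 -2.942 0.102
v 4.206 -4.002 1.126
v 0.395 2.661 1.824
v 1.033 3.05 1.262
v 1.287 1.45 1.998
v 1.925 1.839 1.436
v 1.763 2.203 2.283
v 1.212 2.951 2.175
v 1.108 1.549 1.085
v 0.557 2.297 0.977
v 1.474 2.363 0.805
v 1.879 2.768 1.546
v 0.441 1.732 1.714
v 0.846 2.137 2.455
v 0.352 -2.518 -1.282
v 0.736 -2.032 -1.121
v 0.733 -2.377 -0.076
v 0.348 -2.862 -0.238
v 0.511 -1.929 -1.088
v 0.508 -2.274 -0.043
v 0.262 -1.916 -1.084
v 0.258 -2.26 -0.04
v 0.026 -1.994 -1.111
v 0.023 -2.339 -0.066
v -0.16 -2.152 -1.164
v -0.163 -2.497 -0.119
v -0.268 -2.366 -1.234
v -0.272 -2.71 -0.19
v -0.282 -2.602 -1.312
v -0.285 -2.947 -0.268
v -0.199 -2.826 -1.386
v -0.203 -3.171 -0.341
v -0.033 -3.003 -1.444
v -0.036 -3.348 -0.399
v 0.192 -3.106 -1.477
v 0.189 -3.451 -0.432
v 0.442 -3.12 -1.48
v 0.438 -3.464 -0.436
v 0.677 -3.041 -1.454
v 0.674 -3.386 -0.409
v 0.863 -2.883 -1.401
v 0.86 -3.228 -0.356
v 0.972 -2.67 -1.33
v 0.968 -3.014 -0.286
v 0.985 -2.433 -1.252
v 0.982 -2.778 -0.208
v 0.903 -2.209 -1.179
v 0.899 -2.554 -0.134
f 2 4 1
f 5 2 1
f 1 4 3
f 3 5 1
f 2 8 4
f 6 2 5
f 6 8 2
f 4 8 3
f 7 5 3
f 3 8 7
f 7 6 5
f 8 6 7
f 10 9 13
f 10 13 11
f 11 13 14
f 11 14 12
f 13 9 15
f 13 15 14
f 14 15 16
f 14 16 12
f 15 9 17
f 15 17 16
f 16 17 18
f 16 18 12
f 17 9 19
f 17 19 18
f 18 19 20
f 18 20 12
f 19 9 21
f 19 21 20
f 20 21 22
f 20 22 12
f 21 9 23
f 21 23 22
f 22 23 24
f 22 24 12
f 23 9 25
f 23 25 24
f 24 25 26
f 24 26 12
f 25 9 27
f 25 27 26
f 26 27 28
f 26 28 12
f 27 9 29
f 27 29 28
f 28 29 30
f 28 30 12
f 29 9 31
f 29 31 30
f 30 31 32
f 30 32 12
f 31 9 33
f 31 33 32
f 32 33 34
f 32 34 12
f 33 9 10
f 33 10 34
f 34 10 11
f 34 11 12
f 36 35 39
f 36 39 37
f 37 39 40
f 37 40 38
f 39 35 41
f 39 41 40
f 40 41 42
f 40 42 38
f 41 35 43
f 41 43 42
f 42 43 44
f 42 44 38
f 43 35 45
f 43 45 44
f 44 45 46
f 44 46 38
f 45 35 47
f 45 47 46
f 46 47 48
f 46 48 38
f 47 35 49
f 47 49 48
f 48 49 50
f 48 50 38
f 49 35 51
f 49 51 50
f 50 51 52
f 50 52 38
f 51 35 53
f 51 53 52
f 52 53 54
f 52 54 38
f 53 35 55
f 53 55 54
f 54 55 56
f 54 56 38
f 55 35 57
f 55 57 56
f 56 57 58
f 56 58 38
f 57 35 59
f 57 59 58
f 58 59 60
f 58 60 38
f 59 35 61
f 59 61 60
f 60 61 62
f 60 62 38
f 61 35 63
f 61 63 62
f 62 63 64
f 62 64 38
f 63 35 65
f 63 65 64
f 64 65 66
f 64 66 38
f 65 35 36
f 65 36 66
f 66 36 37
f 66 37 38
f 67 78 72
f 67 72 68
f 67 68 74
f 67 74 77
f 67 77 78
f 68 72 76
f 72 78 71
f 78 77 69
f 77 74 73
f 74 68 75
f 70 76 71
f 70 71 69
f 70 69 73
f 70 73 75
f 70 75 76
f 71 76 72
f 69 71 78
f 73 69 77
f 75 73 74
f 76 75 68
f 80 79 83
f 80 83 81
f 81 83 84
f 81 84 82
f 83 79 85
f 83 85 84
f 84 85 86
f 84 86 82
f 85 79 87
f 85 87 86
f 86 87 88
f 86 88 82
f 87 79 89
f 87 89 88
f 88 89 90
f 88 90 82
f 89 79 91
f 89 91 90
f 90 91 92
f 90 92 82
f 91 79 93
f 91 93 92
f 92 93 94
f 92 94 82
f 93 79 95
f 93 95 94
f 94 95 96
f 94 96 82
f 95 79 97
f 95 97 96
f 96 97 98
f 96 98 82
f 97 79 99
f 97 99 98
f 98 99 100
f 98 100 82
f 99 79 101
f 99 101 100
f 100 101 102
f 100 102 82
f 101 79 103
f 101 103 102
f 102 103 104
f 102 104 82
f 103 79 105
f 103 105 104
f 104 105 106
f 104 106 82
f 105 79 107
f 105 107 106
f 106 107 108
f 106 108 82
f 107 79 109
f 107 109 108
f 108 109 110
f 108 110 82
f 109 79 111
f 109 111 110
f 110 111 112
f 110 112 82
f 111 79 80
f 111 80 112
f 112 80 81
f 112 81 82



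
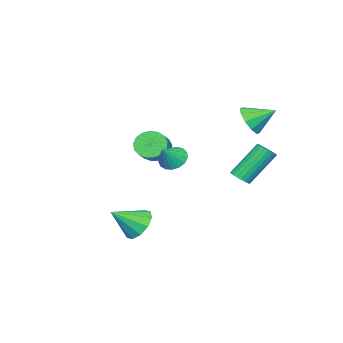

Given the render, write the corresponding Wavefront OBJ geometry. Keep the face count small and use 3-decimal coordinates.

v -3.59 -3.697 -0.278
v -3.116 -4.325 -0.649
v -2.276 -4.031 -0.073
v -2.75 -3.403 0.298
v -3.059 -3.996 -0.899
v -2.219 -3.703 -0.323
v -3.124 -3.599 -1.007
v -2.284 -3.306 -0.43
v -3.296 -3.224 -0.947
v -2.456 -2.931 -0.371
v -3.535 -2.958 -0.734
v -2.695 -2.665 -0.158
v -3.787 -2.861 -0.417
v -2.947 -2.567 0.159
v -3.993 -2.955 -0.068
v -3.153 -2.662 0.508
v -4.107 -3.219 0.233
v -3.267 -2.926 0.809
v -4.103 -3.593 0.417
v -3.263 -3.299 0.993
v -3.981 -3.99 0.442
v -3.141 -3.697 1.018
v -3.77 -4.32 0.301
v -2.93 -4.027 0.878
v -3.517 -4.508 0.028
v -2.677 -4.214 0.605
v -3.281 -4.509 -0.315
v -2.441 -4.216 0.261
v -2.673 2.324 3.11
v -1.967 2.844 2.866
v -3.227 3.416 3.83
v -2.367 2.899 2.474
v -2.884 2.734 2.326
v -3.32 2.413 2.477
v -3.509 2.058 2.87
v -3.378 1.804 3.355
v -2.978 1.75 3.746
v -2.461 1.915 3.895
v -2.025 2.236 3.744
v -1.836 2.591 3.351
v -2.619 1.86 -0.741
v -2.15 1.801 -0.405
v -3.272 2.601 1.298
v -3.741 2.66 0.961
v -2.122 2.011 -0.484
v -3.243 2.811 1.218
v -2.168 2.198 -0.603
v -3.29 2.998 1.099
v -2.284 2.334 -0.743
v -3.406 3.133 0.96
v -2.45 2.397 -0.882
v -3.572 3.197 0.82
v -2.643 2.379 -1
v -3.764 3.178 0.702
v -2.831 2.281 -1.079
v -3.953 3.081 0.624
v -2.988 2.12 -1.106
v -4.109 2.92 0.596
v -3.088 1.919 -1.078
v -4.21 2.719 0.625
v -3.117 1.709 -0.998
v -4.238 2.509 0.704
v -3.07 1.522 -0.879
v -4.192 2.322 0.823
v -2.954 1.387 -0.74
v -4.076 2.186 0.963
v -2.788 1.323 -0.6
v -3.91 2.123 1.102
v -2.596 1.342 -0.482
v -3.717 2.141 1.22
v -2.407 1.439 -0.404
v -3.529 2.239 1.299
v -2.251 1.6 -0.376
v -3.372 2.4 1.326
v 0.007 -0.194 0.978
v 0.534 -0.264 0.435
v 0.873 -0.226 1.822
v 0.503 0.096 0.48
v 0.358 0.389 0.64
v 0.133 0.548 0.876
v -0.122 0.538 1.137
v -0.346 0.359 1.36
v -0.49 0.054 1.496
v -0.52 -0.308 1.514
v -0.429 -0.644 1.408
v -0.238 -0.877 1.204
v 0.009 -0.954 0.948
v 0.255 -0.857 0.699
v 0.445 -0.608 0.514
v 1.668 -1 -2.958
v 2.115 -1.362 -3.739
v 2.712 -1.86 -1.962
v 2.391 -0.852 -3.588
v 2.391 -0.398 -3.196
v 2.115 -0.174 -2.713
v 1.668 -0.266 -2.324
v 1.222 -0.637 -2.177
v 0.945 -1.147 -2.328
v 0.945 -1.601 -2.72
v 1.221 -1.825 -3.203
v 1.668 -1.734 -3.592
f 2 1 5
f 2 5 3
f 3 5 6
f 3 6 4
f 5 1 7
f 5 7 6
f 6 7 8
f 6 8 4
f 7 1 9
f 7 9 8
f 8 9 10
f 8 10 4
f 9 1 11
f 9 11 10
f 10 11 12
f 10 12 4
f 11 1 13
f 11 13 12
f 12 13 14
f 12 14 4
f 13 1 15
f 13 15 14
f 14 15 16
f 14 16 4
f 15 1 17
f 15 17 16
f 16 17 18
f 16 18 4
f 17 1 19
f 17 19 18
f 18 19 20
f 18 20 4
f 19 1 21
f 19 21 20
f 20 21 22
f 20 22 4
f 21 1 23
f 21 23 22
f 22 23 24
f 22 24 4
f 23 1 25
f 23 25 24
f 24 25 26
f 24 26 4
f 25 1 27
f 25 27 26
f 26 27 28
f 26 28 4
f 27 1 2
f 27 2 28
f 28 2 3
f 28 3 4
f 30 29 32
f 30 32 31
f 32 29 33
f 32 33 31
f 33 29 34
f 33 34 31
f 34 29 35
f 34 35 31
f 35 29 36
f 35 36 31
f 36 29 37
f 36 37 31
f 37 29 38
f 37 38 31
f 38 29 39
f 38 39 31
f 39 29 40
f 39 40 31
f 40 29 30
f 40 30 31
f 42 41 45
f 42 45 43
f 43 45 46
f 43 46 44
f 45 41 47
f 45 47 46
f 46 47 48
f 46 48 44
f 47 41 49
f 47 49 48
f 48 49 50
f 48 50 44
f 49 41 51
f 49 51 50
f 50 51 52
f 50 52 44
f 51 41 53
f 51 53 52
f 52 53 54
f 52 54 44
f 53 41 55
f 53 55 54
f 54 55 56
f 54 56 44
f 55 41 57
f 55 57 56
f 56 57 58
f 56 58 44
f 57 41 59
f 57 59 58
f 58 59 60
f 58 60 44
f 59 41 61
f 59 61 60
f 60 61 62
f 60 62 44
f 61 41 63
f 61 63 62
f 62 63 64
f 62 64 44
f 63 41 65
f 63 65 64
f 64 65 66
f 64 66 44
f 65 41 67
f 65 67 66
f 66 67 68
f 66 68 44
f 67 41 69
f 67 69 68
f 68 69 70
f 68 70 44
f 69 41 71
f 69 71 70
f 70 71 72
f 70 72 44
f 71 41 73
f 71 73 72
f 72 73 74
f 72 74 44
f 73 41 42
f 73 42 74
f 74 42 43
f 74 43 44
f 76 75 78
f 76 78 77
f 78 75 79
f 78 79 77
f 79 75 80
f 79 80 77
f 80 75 81
f 80 81 77
f 81 75 82
f 81 82 77
f 82 75 83
f 82 83 77
f 83 75 84
f 83 84 77
f 84 75 85
f 84 85 77
f 85 75 86
f 85 86 77
f 86 75 87
f 86 87 77
f 87 75 88
f 87 88 77
f 88 75 89
f 88 89 77
f 89 75 76
f 89 76 77
f 91 90 93
f 91 93 92
f 93 90 94
f 93 94 92
f 94 90 95
f 94 95 92
f 95 90 96
f 95 96 92
f 96 90 97
f 96 97 92
f 97 90 98
f 97 98 92
f 98 90 99
f 98 99 92
f 99 90 100
f 99 100 92
f 100 90 101
f 100 101 92
f 101 90 91
f 101 91 92



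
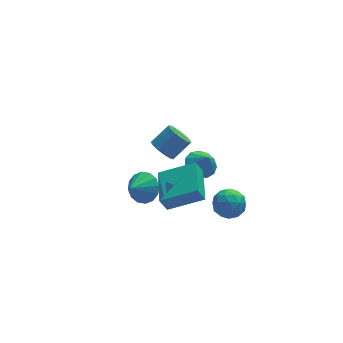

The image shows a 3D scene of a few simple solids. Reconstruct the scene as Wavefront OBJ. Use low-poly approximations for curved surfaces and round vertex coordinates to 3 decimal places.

v -2.241 -3.705 2.842
v -1.842 -3.326 3.578
v -3.059 -4.275 3.578
v -2.177 -3.015 3.447
v -2.53 -2.889 3.153
v -2.806 -2.981 2.776
v -2.93 -3.268 2.416
v -2.87 -3.671 2.17
v -2.641 -4.084 2.105
v -2.305 -4.394 2.236
v -1.952 -4.521 2.53
v -1.677 -4.428 2.907
v -1.552 -4.141 3.267
v -1.613 -3.738 3.513
v 0.334 3.023 -1.376
v 0.751 2.348 -1.62
v 1.783 2.663 -0.728
v 1.366 3.337 -0.484
v 0.883 2.661 -1.883
v 1.915 2.976 -0.991
v 0.867 3.071 -2.01
v 1.899 3.386 -1.118
v 0.709 3.469 -1.967
v 1.741 3.783 -1.075
v 0.45 3.746 -1.766
v 1.482 4.061 -0.874
v 0.16 3.83 -1.46
v 1.192 4.145 -0.568
v -0.083 3.697 -1.132
v 0.949 4.012 -0.24
v -0.215 3.384 -0.869
v 0.817 3.699 0.023
v -0.199 2.974 -0.742
v 0.833 3.289 0.15
v -0.041 2.577 -0.785
v 0.991 2.891 0.107
v 0.218 2.299 -0.986
v 1.25 2.614 -0.094
v 0.508 2.215 -1.292
v 1.54 2.53 -0.4
v 2.253 2.251 -2.355
v 2.859 1.694 -2.787
v 2.547 1.789 -1.345
v 3.121 2.131 -2.664
v 3.108 2.605 -2.443
v 2.823 2.968 -2.194
v 2.357 3.103 -1.996
v 1.857 2.967 -1.912
v 1.484 2.604 -1.969
v 1.354 2.13 -2.149
v 1.51 1.693 -2.394
v 1.901 1.434 -2.627
v 2.404 1.434 -2.773
v 2.97 -0.999 -1.401
v 3.563 -1.304 -2.087
v 1.937 -2.076 -1.813
v 2.53 -2.381 -2.499
v 2.751 -2.521 -1.579
v 3.39 -1.855 -1.324
v 2.11 -1.525 -2.576
v 2.749 -0.859 -2.321
v 3.031 -1.629 -2.813
v 3.428 -2.245 -2.197
v 2.072 -1.135 -1.703
v 2.469 -1.751 -1.087
v 3.357 -1.057 -1.708
v 2.143 -2.323 -2.192
v 2.273 -2.405 -1.651
v 2.621 -2.585 -2.055
v 3.255 -1.381 -1.259
v 3.604 -1.56 -1.663
v 3.127 -2.275 -1.364
v 1.896 -1.82 -2.237
v 2.245 -1.999 -2.641
v 2.879 -0.795 -1.845
v 3.227 -0.975 -2.249
v 2.373 -1.105 -2.536
v 3.393 -1.428 -2.538
v 2.786 -2.061 -2.78
v 2.539 -1.557 -2.825
v 2.914 -1.166 -2.676
v 3.626 -1.789 -2.176
v 3.019 -2.423 -2.418
v 3.149 -2.505 -1.877
v 3.524 -2.113 -1.728
v 3.314 -1.981 -2.603
v 2.481 -0.957 -1.482
v 1.874 -1.591 -1.724
v 1.976 -1.267 -2.172
v 2.351 -0.875 -2.023
v 2.714 -1.319 -1.12
v 2.107 -1.952 -1.362
v 2.586 -2.214 -1.224
v 2.961 -1.823 -1.075
v 2.186 -1.399 -1.297
v -0.989 -3.456 0.38
v -1.386 -3.438 1.221
v -0.555 -1.388 0.54
v -0.952 -1.369 1.381
v 0.852 -3.911 1.259
v 0.455 -3.892 2.1
v 1.286 -1.842 1.419
v 0.889 -1.824 2.26
f 2 1 4
f 2 4 3
f 4 1 5
f 4 5 3
f 5 1 6
f 5 6 3
f 6 1 7
f 6 7 3
f 7 1 8
f 7 8 3
f 8 1 9
f 8 9 3
f 9 1 10
f 9 10 3
f 10 1 11
f 10 11 3
f 11 1 12
f 11 12 3
f 12 1 13
f 12 13 3
f 13 1 14
f 13 14 3
f 14 1 2
f 14 2 3
f 16 15 19
f 16 19 17
f 17 19 20
f 17 20 18
f 19 15 21
f 19 21 20
f 20 21 22
f 20 22 18
f 21 15 23
f 21 23 22
f 22 23 24
f 22 24 18
f 23 15 25
f 23 25 24
f 24 25 26
f 24 26 18
f 25 15 27
f 25 27 26
f 26 27 28
f 26 28 18
f 27 15 29
f 27 29 28
f 28 29 30
f 28 30 18
f 29 15 31
f 29 31 30
f 30 31 32
f 30 32 18
f 31 15 33
f 31 33 32
f 32 33 34
f 32 34 18
f 33 15 35
f 33 35 34
f 34 35 36
f 34 36 18
f 35 15 37
f 35 37 36
f 36 37 38
f 36 38 18
f 37 15 39
f 37 39 38
f 38 39 40
f 38 40 18
f 39 15 16
f 39 16 40
f 40 16 17
f 40 17 18
f 42 41 44
f 42 44 43
f 44 41 45
f 44 45 43
f 45 41 46
f 45 46 43
f 46 41 47
f 46 47 43
f 47 41 48
f 47 48 43
f 48 41 49
f 48 49 43
f 49 41 50
f 49 50 43
f 50 41 51
f 50 51 43
f 51 41 52
f 51 52 43
f 52 41 53
f 52 53 43
f 53 41 42
f 53 42 43
f 54 91 70
f 91 65 94
f 70 94 59
f 91 94 70
f 54 70 66
f 70 59 71
f 66 71 55
f 70 71 66
f 54 66 75
f 66 55 76
f 75 76 61
f 66 76 75
f 54 75 87
f 75 61 90
f 87 90 64
f 75 90 87
f 54 87 91
f 87 64 95
f 91 95 65
f 87 95 91
f 55 71 82
f 71 59 85
f 82 85 63
f 71 85 82
f 59 94 72
f 94 65 93
f 72 93 58
f 94 93 72
f 65 95 92
f 95 64 88
f 92 88 56
f 95 88 92
f 64 90 89
f 90 61 77
f 89 77 60
f 90 77 89
f 61 76 81
f 76 55 78
f 81 78 62
f 76 78 81
f 57 83 69
f 83 63 84
f 69 84 58
f 83 84 69
f 57 69 67
f 69 58 68
f 67 68 56
f 69 68 67
f 57 67 74
f 67 56 73
f 74 73 60
f 67 73 74
f 57 74 79
f 74 60 80
f 79 80 62
f 74 80 79
f 57 79 83
f 79 62 86
f 83 86 63
f 79 86 83
f 58 84 72
f 84 63 85
f 72 85 59
f 84 85 72
f 56 68 92
f 68 58 93
f 92 93 65
f 68 93 92
f 60 73 89
f 73 56 88
f 89 88 64
f 73 88 89
f 62 80 81
f 80 60 77
f 81 77 61
f 80 77 81
f 63 86 82
f 86 62 78
f 82 78 55
f 86 78 82
f 97 99 96
f 100 97 96
f 96 99 98
f 98 100 96
f 97 103 99
f 101 97 100
f 101 103 97
f 99 103 98
f 102 100 98
f 98 103 102
f 102 101 100
f 103 101 102



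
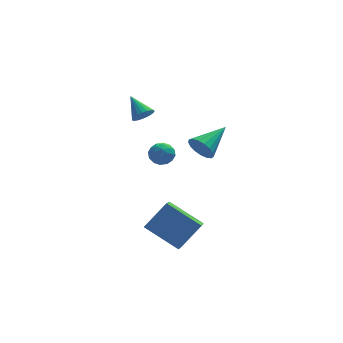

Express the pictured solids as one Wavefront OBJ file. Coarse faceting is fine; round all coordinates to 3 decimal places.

v 0.112 -2.603 2.155
v 0.54 -2.854 1.619
v 1.468 -1.637 2.785
v 0.397 -2.565 1.484
v 0.189 -2.285 1.502
v -0.037 -2.078 1.67
v -0.228 -1.991 1.949
v -0.342 -2.044 2.275
v -0.352 -2.226 2.574
v -0.255 -2.493 2.776
v -0.074 -2.786 2.836
v 0.149 -3.037 2.74
v 0.364 -3.189 2.51
v 0.521 -3.206 2.198
v 0.585 -3.085 1.877
v -1.887 0.511 2.673
v -1.365 0.76 2.631
v -2.293 1.489 3.427
v -1.481 0.856 2.443
v -1.668 0.893 2.295
v -1.893 0.864 2.212
v -2.116 0.773 2.209
v -2.3 0.638 2.286
v -2.413 0.48 2.43
v -2.434 0.328 2.616
v -2.361 0.207 2.812
v -2.206 0.139 2.983
v -1.996 0.135 3.101
v -1.767 0.197 3.145
v -1.558 0.312 3.108
v -1.407 0.462 2.995
v -1.338 0.621 2.826
v -0.214 2.666 -0.942
v 0.008 2.361 -1.525
v -1.248 2.739 -1.375
v -1.026 2.434 -1.958
v -1.065 2.07 -1.368
v -0.427 2.024 -1.101
v -0.813 3.076 -1.799
v -0.175 3.03 -1.532
v -0.362 2.614 -2.054
v -0.518 1.992 -1.788
v -0.722 3.108 -1.112
v -0.878 2.486 -0.846
v -0.013 2.507 -1.196
v -1.227 2.593 -1.704
v -1.251 2.379 -1.358
v -1.12 2.2 -1.7
v -0.268 2.309 -0.946
v -0.137 2.13 -1.289
v -0.768 1.959 -1.197
v -1.103 2.97 -1.611
v -0.972 2.791 -1.954
v -0.12 2.9 -1.2
v 0.011 2.721 -1.542
v -0.472 3.141 -1.703
v -0.1 2.477 -1.849
v -0.707 2.52 -2.104
v -0.582 2.897 -2.01
v -0.207 2.87 -1.853
v -0.191 2.111 -1.693
v -0.799 2.154 -1.947
v -0.822 1.94 -1.601
v -0.446 1.913 -1.444
v -0.409 2.26 -2.004
v -0.441 2.946 -0.953
v -1.049 2.989 -1.207
v -0.794 3.187 -1.456
v -0.418 3.16 -1.299
v -0.533 2.58 -0.796
v -1.14 2.623 -1.051
v -1.033 2.23 -1.047
v -0.658 2.203 -0.89
v -0.831 2.84 -0.896
v -2.565 -2.922 -2.519
v -1.443 -2.52 -1.363
v -2.164 -1.672 -3.343
v -1.043 -1.27 -2.187
v -1.197 -3.99 -3.473
v -0.076 -3.588 -2.317
v -0.797 -2.74 -4.297
v 0.325 -2.338 -3.141
f 2 1 4
f 2 4 3
f 4 1 5
f 4 5 3
f 5 1 6
f 5 6 3
f 6 1 7
f 6 7 3
f 7 1 8
f 7 8 3
f 8 1 9
f 8 9 3
f 9 1 10
f 9 10 3
f 10 1 11
f 10 11 3
f 11 1 12
f 11 12 3
f 12 1 13
f 12 13 3
f 13 1 14
f 13 14 3
f 14 1 15
f 14 15 3
f 15 1 2
f 15 2 3
f 17 16 19
f 17 19 18
f 19 16 20
f 19 20 18
f 20 16 21
f 20 21 18
f 21 16 22
f 21 22 18
f 22 16 23
f 22 23 18
f 23 16 24
f 23 24 18
f 24 16 25
f 24 25 18
f 25 16 26
f 25 26 18
f 26 16 27
f 26 27 18
f 27 16 28
f 27 28 18
f 28 16 29
f 28 29 18
f 29 16 30
f 29 30 18
f 30 16 31
f 30 31 18
f 31 16 32
f 31 32 18
f 32 16 17
f 32 17 18
f 33 70 49
f 70 44 73
f 49 73 38
f 70 73 49
f 33 49 45
f 49 38 50
f 45 50 34
f 49 50 45
f 33 45 54
f 45 34 55
f 54 55 40
f 45 55 54
f 33 54 66
f 54 40 69
f 66 69 43
f 54 69 66
f 33 66 70
f 66 43 74
f 70 74 44
f 66 74 70
f 34 50 61
f 50 38 64
f 61 64 42
f 50 64 61
f 38 73 51
f 73 44 72
f 51 72 37
f 73 72 51
f 44 74 71
f 74 43 67
f 71 67 35
f 74 67 71
f 43 69 68
f 69 40 56
f 68 56 39
f 69 56 68
f 40 55 60
f 55 34 57
f 60 57 41
f 55 57 60
f 36 62 48
f 62 42 63
f 48 63 37
f 62 63 48
f 36 48 46
f 48 37 47
f 46 47 35
f 48 47 46
f 36 46 53
f 46 35 52
f 53 52 39
f 46 52 53
f 36 53 58
f 53 39 59
f 58 59 41
f 53 59 58
f 36 58 62
f 58 41 65
f 62 65 42
f 58 65 62
f 37 63 51
f 63 42 64
f 51 64 38
f 63 64 51
f 35 47 71
f 47 37 72
f 71 72 44
f 47 72 71
f 39 52 68
f 52 35 67
f 68 67 43
f 52 67 68
f 41 59 60
f 59 39 56
f 60 56 40
f 59 56 60
f 42 65 61
f 65 41 57
f 61 57 34
f 65 57 61
f 76 78 75
f 79 76 75
f 75 78 77
f 77 79 75
f 76 82 78
f 80 76 79
f 80 82 76
f 78 82 77
f 81 79 77
f 77 82 81
f 81 80 79
f 82 80 81



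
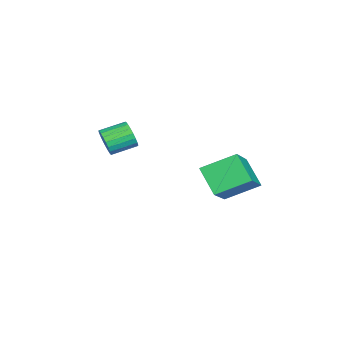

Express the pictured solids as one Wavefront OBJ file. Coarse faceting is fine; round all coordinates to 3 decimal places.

v 0.486 2.744 0.338
v 0.063 4.12 1.036
v 1.244 3.46 -0.612
v 0.82 4.836 0.086
v 2.2 2.624 1.614
v 1.776 4 2.312
v 2.957 3.34 0.664
v 2.534 4.716 1.362
v 1.147 -1.312 2.009
v 1.326 -1.031 1.451
v 0.811 -0.066 1.773
v 0.633 -0.348 2.331
v 1.086 -1.138 1.386
v 0.571 -0.173 1.708
v 0.856 -1.274 1.429
v 0.342 -0.309 1.751
v 0.677 -1.417 1.572
v 0.163 -0.452 1.894
v 0.58 -1.542 1.791
v 0.065 -0.577 2.113
v 0.58 -1.628 2.048
v 0.066 -0.663 2.369
v 0.679 -1.659 2.297
v 0.164 -0.694 2.619
v 0.858 -1.63 2.497
v 0.344 -0.665 2.819
v 1.088 -1.546 2.613
v 0.573 -0.581 2.935
v 1.328 -1.421 2.624
v 0.813 -0.457 2.946
v 1.536 -1.278 2.529
v 1.022 -0.313 2.851
v 1.678 -1.141 2.344
v 1.163 -0.176 2.666
v 1.727 -1.034 2.101
v 1.213 -0.069 2.423
v 1.677 -0.974 1.842
v 1.162 -0.009 2.164
v 1.535 -0.974 1.612
v 1.02 -0.009 1.934
f 2 4 1
f 5 2 1
f 1 4 3
f 3 5 1
f 2 8 4
f 6 2 5
f 6 8 2
f 4 8 3
f 7 5 3
f 3 8 7
f 7 6 5
f 8 6 7
f 10 9 13
f 10 13 11
f 11 13 14
f 11 14 12
f 13 9 15
f 13 15 14
f 14 15 16
f 14 16 12
f 15 9 17
f 15 17 16
f 16 17 18
f 16 18 12
f 17 9 19
f 17 19 18
f 18 19 20
f 18 20 12
f 19 9 21
f 19 21 20
f 20 21 22
f 20 22 12
f 21 9 23
f 21 23 22
f 22 23 24
f 22 24 12
f 23 9 25
f 23 25 24
f 24 25 26
f 24 26 12
f 25 9 27
f 25 27 26
f 26 27 28
f 26 28 12
f 27 9 29
f 27 29 28
f 28 29 30
f 28 30 12
f 29 9 31
f 29 31 30
f 30 31 32
f 30 32 12
f 31 9 33
f 31 33 32
f 32 33 34
f 32 34 12
f 33 9 35
f 33 35 34
f 34 35 36
f 34 36 12
f 35 9 37
f 35 37 36
f 36 37 38
f 36 38 12
f 37 9 39
f 37 39 38
f 38 39 40
f 38 40 12
f 39 9 10
f 39 10 40
f 40 10 11
f 40 11 12



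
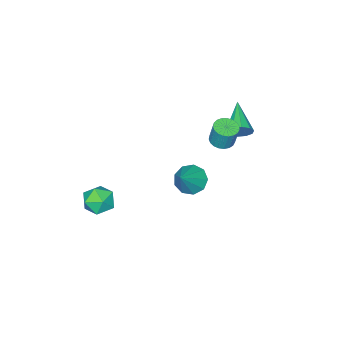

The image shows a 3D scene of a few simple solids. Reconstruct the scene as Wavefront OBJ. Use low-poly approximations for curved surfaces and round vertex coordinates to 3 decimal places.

v 3.285 0.259 -1.643
v 4.14 -0.09 -1.79
v 2.84 -1.07 -1.07
v 3.695 -1.419 -1.217
v 3.563 -0.764 -0.562
v 3.839 0.058 -0.916
v 3.141 -1.218 -1.944
v 3.417 -0.396 -2.298
v 4.052 -1.003 -1.975
v 4.313 -0.723 -1.121
v 2.667 -0.437 -1.739
v 2.928 -0.157 -0.885
v -0.742 3.671 3.072
v -0.143 3.45 3.098
v -0.078 3.767 4.295
v -0.678 3.989 4.268
v -0.105 3.704 3.028
v -0.04 4.021 4.225
v -0.177 3.952 2.966
v -0.112 4.27 4.163
v -0.347 4.152 2.923
v -0.282 4.469 4.12
v -0.586 4.269 2.905
v -0.521 4.586 4.102
v -0.851 4.283 2.915
v -0.786 4.6 4.112
v -1.098 4.19 2.953
v -1.033 4.507 4.15
v -1.283 4.008 3.012
v -1.218 4.326 4.209
v -1.375 3.768 3.08
v -1.31 4.085 4.277
v -1.357 3.511 3.147
v -1.293 3.828 4.344
v -1.233 3.282 3.201
v -1.169 3.599 4.398
v -1.025 3.12 3.233
v -0.96 3.437 4.43
v -0.767 3.054 3.237
v -0.702 3.371 4.434
v -0.505 3.094 3.212
v -0.44 3.411 4.409
v -0.284 3.234 3.163
v -0.219 3.551 4.36
v -2.58 3.22 2.182
v -2.134 3.151 2.756
v -3.84 2.02 3.018
v -2.412 3.498 2.836
v -2.753 3.739 2.665
v -3.029 3.781 2.311
v -3.133 3.609 1.907
v -3.026 3.288 1.608
v -2.748 2.941 1.529
v -2.406 2.701 1.699
v -2.131 2.659 2.054
v -2.027 2.831 2.458
v -2.185 0.415 -3.144
v -1.6 -0.168 -3.548
v -0.955 0.785 -1.896
v -1.529 0.409 -3.789
v -1.765 0.989 -3.727
v -2.198 1.301 -3.393
v -2.624 1.198 -2.942
v -2.845 0.729 -2.585
v -2.757 0.114 -2.49
v -2.402 -0.361 -2.7
v -1.944 -0.472 -3.118
f 1 12 6
f 1 6 2
f 1 2 8
f 1 8 11
f 1 11 12
f 2 6 10
f 6 12 5
f 12 11 3
f 11 8 7
f 8 2 9
f 4 10 5
f 4 5 3
f 4 3 7
f 4 7 9
f 4 9 10
f 5 10 6
f 3 5 12
f 7 3 11
f 9 7 8
f 10 9 2
f 14 13 17
f 14 17 15
f 15 17 18
f 15 18 16
f 17 13 19
f 17 19 18
f 18 19 20
f 18 20 16
f 19 13 21
f 19 21 20
f 20 21 22
f 20 22 16
f 21 13 23
f 21 23 22
f 22 23 24
f 22 24 16
f 23 13 25
f 23 25 24
f 24 25 26
f 24 26 16
f 25 13 27
f 25 27 26
f 26 27 28
f 26 28 16
f 27 13 29
f 27 29 28
f 28 29 30
f 28 30 16
f 29 13 31
f 29 31 30
f 30 31 32
f 30 32 16
f 31 13 33
f 31 33 32
f 32 33 34
f 32 34 16
f 33 13 35
f 33 35 34
f 34 35 36
f 34 36 16
f 35 13 37
f 35 37 36
f 36 37 38
f 36 38 16
f 37 13 39
f 37 39 38
f 38 39 40
f 38 40 16
f 39 13 41
f 39 41 40
f 40 41 42
f 40 42 16
f 41 13 43
f 41 43 42
f 42 43 44
f 42 44 16
f 43 13 14
f 43 14 44
f 44 14 15
f 44 15 16
f 46 45 48
f 46 48 47
f 48 45 49
f 48 49 47
f 49 45 50
f 49 50 47
f 50 45 51
f 50 51 47
f 51 45 52
f 51 52 47
f 52 45 53
f 52 53 47
f 53 45 54
f 53 54 47
f 54 45 55
f 54 55 47
f 55 45 56
f 55 56 47
f 56 45 46
f 56 46 47
f 58 57 60
f 58 60 59
f 60 57 61
f 60 61 59
f 61 57 62
f 61 62 59
f 62 57 63
f 62 63 59
f 63 57 64
f 63 64 59
f 64 57 65
f 64 65 59
f 65 57 66
f 65 66 59
f 66 57 67
f 66 67 59
f 67 57 58
f 67 58 59



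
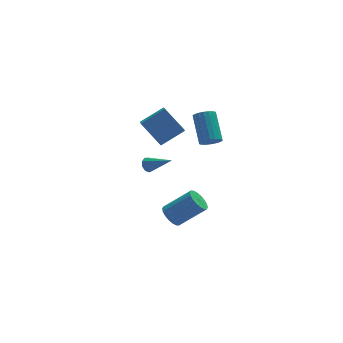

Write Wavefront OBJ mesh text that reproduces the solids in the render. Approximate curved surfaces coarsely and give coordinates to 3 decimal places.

v -3.728 -2.545 1.107
v -3.376 -2.162 1.118
v -2.612 -3.595 2.033
v -3.59 -2.139 1.401
v -3.868 -2.306 1.547
v -4.08 -2.585 1.487
v -4.128 -2.845 1.249
v -3.988 -2.965 0.945
v -3.726 -2.888 0.716
v -3.465 -2.651 0.671
v -3.327 -2.364 0.829
v -0.21 -2.998 2.762
v 0.47 -2.998 2.752
v 0.49 -1.462 4.048
v -0.19 -1.462 4.058
v 0.399 -2.808 2.527
v 0.419 -1.272 3.823
v 0.208 -2.655 2.349
v 0.228 -1.119 3.645
v -0.066 -2.571 2.253
v -0.047 -1.034 3.549
v -0.369 -2.571 2.258
v -0.349 -1.034 3.554
v -0.64 -2.655 2.362
v -0.62 -1.119 3.658
v -0.826 -2.808 2.546
v -0.806 -1.272 3.842
v -0.89 -2.998 2.772
v -0.87 -1.462 4.068
v -0.819 -3.188 2.997
v -0.799 -1.652 4.293
v -0.628 -3.341 3.175
v -0.608 -1.805 4.471
v -0.353 -3.426 3.271
v -0.334 -1.889 4.567
v -0.051 -3.426 3.266
v -0.031 -1.889 4.562
v 0.22 -3.341 3.162
v 0.24 -1.805 4.458
v 0.406 -3.188 2.978
v 0.426 -1.652 4.274
v -2.529 -0.403 1.243
v -2.775 -1.693 2.007
v -3.46 0.569 2.584
v -3.707 -0.722 3.348
v -1.073 -0.178 2.092
v -1.32 -1.469 2.856
v -2.005 0.793 3.433
v -2.251 -0.497 4.197
v -2.137 -1.512 -4.434
v -1.81 -2.052 -4.925
v -0.237 -2.328 -3.578
v -0.563 -1.788 -3.086
v -1.664 -1.747 -5.035
v -0.09 -2.022 -3.687
v -1.61 -1.395 -5.025
v -0.037 -1.67 -3.677
v -1.662 -1.066 -4.898
v -0.088 -1.342 -3.55
v -1.807 -0.826 -4.679
v -0.233 -1.101 -3.331
v -2.018 -0.721 -4.411
v -0.444 -0.997 -3.064
v -2.252 -0.774 -4.148
v -0.678 -1.049 -2.801
v -2.463 -0.972 -3.942
v -0.89 -1.248 -2.595
v -2.61 -1.278 -3.833
v -1.036 -1.553 -2.485
v -2.663 -1.63 -3.843
v -1.09 -1.905 -2.495
v -2.612 -1.958 -3.97
v -1.038 -2.234 -2.622
v -2.467 -2.199 -4.189
v -0.893 -2.474 -2.841
v -2.256 -2.303 -4.456
v -0.682 -2.579 -3.109
v -2.022 -2.251 -4.719
v -0.448 -2.526 -3.372
f 2 1 4
f 2 4 3
f 4 1 5
f 4 5 3
f 5 1 6
f 5 6 3
f 6 1 7
f 6 7 3
f 7 1 8
f 7 8 3
f 8 1 9
f 8 9 3
f 9 1 10
f 9 10 3
f 10 1 11
f 10 11 3
f 11 1 2
f 11 2 3
f 13 12 16
f 13 16 14
f 14 16 17
f 14 17 15
f 16 12 18
f 16 18 17
f 17 18 19
f 17 19 15
f 18 12 20
f 18 20 19
f 19 20 21
f 19 21 15
f 20 12 22
f 20 22 21
f 21 22 23
f 21 23 15
f 22 12 24
f 22 24 23
f 23 24 25
f 23 25 15
f 24 12 26
f 24 26 25
f 25 26 27
f 25 27 15
f 26 12 28
f 26 28 27
f 27 28 29
f 27 29 15
f 28 12 30
f 28 30 29
f 29 30 31
f 29 31 15
f 30 12 32
f 30 32 31
f 31 32 33
f 31 33 15
f 32 12 34
f 32 34 33
f 33 34 35
f 33 35 15
f 34 12 36
f 34 36 35
f 35 36 37
f 35 37 15
f 36 12 38
f 36 38 37
f 37 38 39
f 37 39 15
f 38 12 40
f 38 40 39
f 39 40 41
f 39 41 15
f 40 12 13
f 40 13 41
f 41 13 14
f 41 14 15
f 43 45 42
f 46 43 42
f 42 45 44
f 44 46 42
f 43 49 45
f 47 43 46
f 47 49 43
f 45 49 44
f 48 46 44
f 44 49 48
f 48 47 46
f 49 47 48
f 51 50 54
f 51 54 52
f 52 54 55
f 52 55 53
f 54 50 56
f 54 56 55
f 55 56 57
f 55 57 53
f 56 50 58
f 56 58 57
f 57 58 59
f 57 59 53
f 58 50 60
f 58 60 59
f 59 60 61
f 59 61 53
f 60 50 62
f 60 62 61
f 61 62 63
f 61 63 53
f 62 50 64
f 62 64 63
f 63 64 65
f 63 65 53
f 64 50 66
f 64 66 65
f 65 66 67
f 65 67 53
f 66 50 68
f 66 68 67
f 67 68 69
f 67 69 53
f 68 50 70
f 68 70 69
f 69 70 71
f 69 71 53
f 70 50 72
f 70 72 71
f 71 72 73
f 71 73 53
f 72 50 74
f 72 74 73
f 73 74 75
f 73 75 53
f 74 50 76
f 74 76 75
f 75 76 77
f 75 77 53
f 76 50 78
f 76 78 77
f 77 78 79
f 77 79 53
f 78 50 51
f 78 51 79
f 79 51 52
f 79 52 53



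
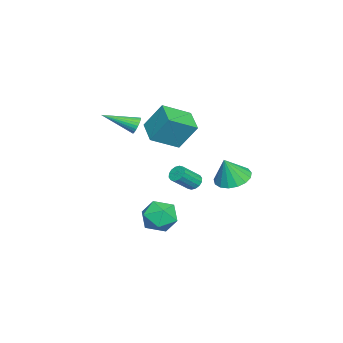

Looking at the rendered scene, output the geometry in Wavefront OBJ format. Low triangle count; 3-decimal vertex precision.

v 2.98 0.16 -0.931
v 3.671 0.493 -1.604
v 3.149 -1.373 -1.516
v 3.84 -1.04 -2.189
v 4.063 -1.056 -1.194
v 3.959 -0.108 -0.832
v 2.861 -0.772 -2.288
v 2.757 0.176 -1.926
v 3.597 -0.083 -2.442
v 4.34 -0.259 -1.766
v 2.48 -0.621 -1.354
v 3.223 -0.797 -0.678
v -3.709 -1.603 0.588
v -3.739 -0.645 2.064
v -2.45 -0.939 0.183
v -2.479 0.018 1.659
v -2.781 -2.858 1.421
v -2.81 -1.901 2.897
v -1.521 -2.195 1.016
v -1.551 -1.237 2.492
v -1.195 -2.776 2.1
v -0.874 -2.555 2.459
v -0.825 -4.484 2.82
v -1.055 -2.552 2.559
v -1.258 -2.583 2.589
v -1.45 -2.644 2.545
v -1.604 -2.724 2.432
v -1.695 -2.813 2.269
v -1.711 -2.896 2.081
v -1.647 -2.961 1.895
v -1.515 -2.997 1.74
v -1.334 -3 1.64
v -1.132 -2.969 1.61
v -0.939 -2.909 1.655
v -0.785 -2.828 1.767
v -0.694 -2.739 1.93
v -0.679 -2.656 2.119
v -0.742 -2.592 2.305
v 1.957 2.759 0.743
v 2.409 2.006 0.408
v 2.383 2.421 2.077
v 2.718 2.333 0.392
v 2.852 2.758 0.457
v 2.782 3.183 0.587
v 2.522 3.51 0.753
v 2.133 3.666 0.917
v 1.704 3.614 1.041
v 1.332 3.366 1.097
v 1.104 2.979 1.072
v 1.071 2.542 0.971
v 1.241 2.154 0.819
v 1.575 1.905 0.649
v 1.997 1.852 0.5
v -1.771 -0.003 -1.829
v -1.404 0.364 -1.856
v -0.642 -0.33 -0.939
v -1.009 -0.697 -0.911
v -1.568 0.445 -1.659
v -0.806 -0.249 -0.741
v -1.787 0.405 -1.507
v -1.025 -0.289 -0.589
v -2.001 0.256 -1.442
v -1.239 -0.437 -0.524
v -2.154 0.038 -1.48
v -1.392 -0.656 -0.562
v -2.204 -0.191 -1.611
v -1.442 -0.885 -0.694
v -2.138 -0.37 -1.801
v -1.376 -1.064 -0.884
v -1.974 -0.451 -1.999
v -1.212 -1.145 -1.081
v -1.755 -0.411 -2.151
v -0.993 -1.105 -1.233
v -1.541 -0.263 -2.216
v -0.779 -0.956 -1.298
v -1.388 -0.044 -2.178
v -0.626 -0.738 -1.26
v -1.338 0.185 -2.046
v -0.576 -0.509 -1.129
f 1 12 6
f 1 6 2
f 1 2 8
f 1 8 11
f 1 11 12
f 2 6 10
f 6 12 5
f 12 11 3
f 11 8 7
f 8 2 9
f 4 10 5
f 4 5 3
f 4 3 7
f 4 7 9
f 4 9 10
f 5 10 6
f 3 5 12
f 7 3 11
f 9 7 8
f 10 9 2
f 14 16 13
f 17 14 13
f 13 16 15
f 15 17 13
f 14 20 16
f 18 14 17
f 18 20 14
f 16 20 15
f 19 17 15
f 15 20 19
f 19 18 17
f 20 18 19
f 22 21 24
f 22 24 23
f 24 21 25
f 24 25 23
f 25 21 26
f 25 26 23
f 26 21 27
f 26 27 23
f 27 21 28
f 27 28 23
f 28 21 29
f 28 29 23
f 29 21 30
f 29 30 23
f 30 21 31
f 30 31 23
f 31 21 32
f 31 32 23
f 32 21 33
f 32 33 23
f 33 21 34
f 33 34 23
f 34 21 35
f 34 35 23
f 35 21 36
f 35 36 23
f 36 21 37
f 36 37 23
f 37 21 38
f 37 38 23
f 38 21 22
f 38 22 23
f 40 39 42
f 40 42 41
f 42 39 43
f 42 43 41
f 43 39 44
f 43 44 41
f 44 39 45
f 44 45 41
f 45 39 46
f 45 46 41
f 46 39 47
f 46 47 41
f 47 39 48
f 47 48 41
f 48 39 49
f 48 49 41
f 49 39 50
f 49 50 41
f 50 39 51
f 50 51 41
f 51 39 52
f 51 52 41
f 52 39 53
f 52 53 41
f 53 39 40
f 53 40 41
f 55 54 58
f 55 58 56
f 56 58 59
f 56 59 57
f 58 54 60
f 58 60 59
f 59 60 61
f 59 61 57
f 60 54 62
f 60 62 61
f 61 62 63
f 61 63 57
f 62 54 64
f 62 64 63
f 63 64 65
f 63 65 57
f 64 54 66
f 64 66 65
f 65 66 67
f 65 67 57
f 66 54 68
f 66 68 67
f 67 68 69
f 67 69 57
f 68 54 70
f 68 70 69
f 69 70 71
f 69 71 57
f 70 54 72
f 70 72 71
f 71 72 73
f 71 73 57
f 72 54 74
f 72 74 73
f 73 74 75
f 73 75 57
f 74 54 76
f 74 76 75
f 75 76 77
f 75 77 57
f 76 54 78
f 76 78 77
f 77 78 79
f 77 79 57
f 78 54 55
f 78 55 79
f 79 55 56
f 79 56 57

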